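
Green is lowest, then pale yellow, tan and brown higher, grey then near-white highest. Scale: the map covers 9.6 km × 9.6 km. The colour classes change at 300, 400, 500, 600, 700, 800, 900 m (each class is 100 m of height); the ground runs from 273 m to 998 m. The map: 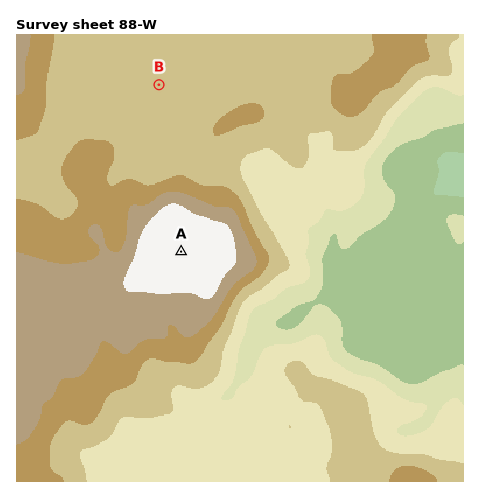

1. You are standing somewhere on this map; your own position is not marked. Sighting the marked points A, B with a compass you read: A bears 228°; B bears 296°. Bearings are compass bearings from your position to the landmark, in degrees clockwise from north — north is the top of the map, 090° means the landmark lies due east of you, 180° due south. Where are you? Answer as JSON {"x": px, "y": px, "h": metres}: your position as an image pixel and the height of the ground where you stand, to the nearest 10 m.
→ {"x": 293, "y": 150, "h": 650}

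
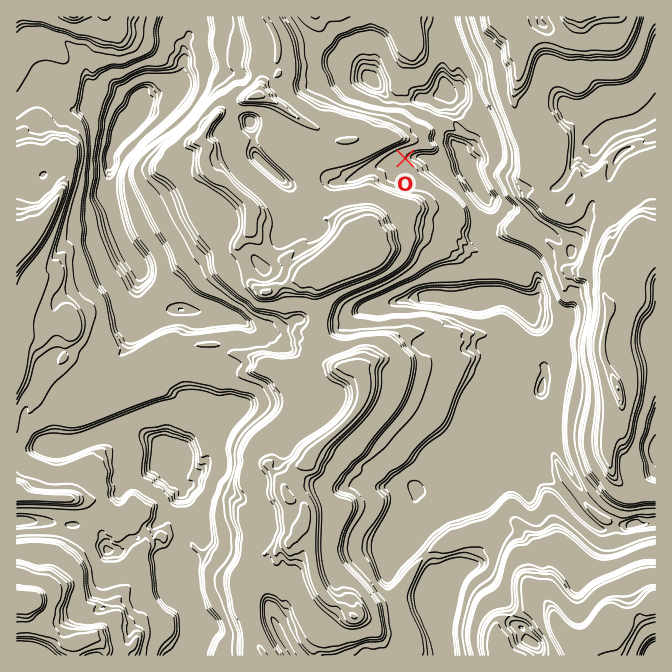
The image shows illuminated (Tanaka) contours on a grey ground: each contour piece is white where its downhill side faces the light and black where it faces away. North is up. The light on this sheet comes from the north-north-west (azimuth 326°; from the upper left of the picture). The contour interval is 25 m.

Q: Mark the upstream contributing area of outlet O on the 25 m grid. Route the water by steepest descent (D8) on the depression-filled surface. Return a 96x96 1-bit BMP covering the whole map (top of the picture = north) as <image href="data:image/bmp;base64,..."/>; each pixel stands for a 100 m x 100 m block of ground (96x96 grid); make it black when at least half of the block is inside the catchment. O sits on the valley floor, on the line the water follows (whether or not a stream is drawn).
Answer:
<image width="96" height="96" href="data:image/bmp;base64,Qk2+BAAAAAAAAD4AAAAoAAAAYAAAAGAAAAABAAEAAAAAAIAEAAATCwAAEwsAAAIAAAAAAAAA////AAAAAAAAAAAAAAAAAAAAAAAAAAAAAAAAAAAAAAAAAAAAAAAAAAAAAAAAAAAAAAAAAAAAAAAAAAAAAAAAAAAAAAAAAAAAAAAAAAAAAAAAAAAAAAAAAAAAAAAAAAAAAAAAAAAAAAAAAAAAAAAAAAAAAAAAAAAAAAAAAAAAAAAAAAAAAAAAAAAAAAAAAAAAAAAAAAAAAAAAAAAAAAAAAAAAAAAAAAAAAAAAAAAAAAAAAAAAAAAAAAAAAAAAAAAAAAAAAAAAAAAAAAAAAAAAAAAAAAAAAAAAAAAAAAAAAAAAAAAAAAAAAAAAAAAAAAAAAAAAAAAAAAAAAAAAAAAAAAAAAAAAAAAAAAAAAAAAAAAAAAAAAAAAAAAAAAAAAAAAAAAAAAAAAAAAAAAAAAAAAAAAAAAAAAAAAAAAAAAAAAAAAAAAAAAAAAAAAAAAAAAAAAAAAAAAAAAAAAAAAAAAAAAAAAAAAAAAAAAAAAAAAAAAAAAAAAAAAAAAAAAAAAAAAAAAAAAAAAAAAAAAAAAAAAAAAAAAAAAAAAAAAAAAAAAAAAAAAAAAAAAAAAAAAAAAAAAAAAAAAAAAAAAAAAAAAAAAAAAAAAAAAAAAAAAAAAAAAAAAAAAAAAAAAAAAAAAAAAAAAAAAAAAAAAAAAAAAAAAAAAAAAAAAAAAAAAAAAAAAAAAAAAAAAAAAAAAAAAAAAAAAAAAAAAAAAAAAAAAAAAAAAAAAAAAAAAAAAAAAAAAAAAAAAAAAAAAAAAAAAAAAAAAAAAAAAAAAAAAAAAAAAAAAAAAAAAAAAAAAAAAAAAAAAAAAAAAAAAAAAAAAAAAAAAAAAAAAAAAAAAAAAAAAAAAAAAAAAAAAAAAAAAAAAAAAAAAAAAAAAAAAAAAAAAAAAAAAAAAAAAAAAAAAAAAAAAAAAAAAAAAAADAAAAAAAAAAAAAAAHwAAAAAAAAAAAAAAP4AAAAAAAAAAAAAA/8AAAAAAAAAAAAAB//gAAAAAAAAAAAAD//wAAAAAAAAAAAAH//4AAAAAAAAAAAAH//4AAAAAAAAAAAAH//4AAAAAAAAAAAAH//4AAAAAAAAAAAAH//4AAAAAAAAAAAAH//4AAAAAAAAAAAAf//4AAAAAAAAAAAA///4AAAAAAAAAAAD///8AAAAAAAAAAAH///+AAAAAAAAAAAP////gAAAAAAAAAAP////wAAAAAAAAAAP////gAAAAAAAAAAH////AAAAAAAAAAAP//4eAAAAAAAAAAAP//wAAAAAAAAAAAAH//gAAAAAAAAAAAAD/+AAAAAAAAAAAAAB/4AAAAAAAAAAAAAA/wAAAAAAAAAAAAAAPAAAAAAAAAAAAAAAAAAAAAAAAAAAAAAAAAAAAAAAAAAAAAAAAAAAAAAAAAAAAAAAAAAAAAAAAAAAAAAAAAAAAAAAAAAAAAAAAAAAAAAAAAAAAAAAAAAAAAAAAAAAAAAAAAAAAAAAAAAAAAAAAAAAAAAAAAAAAAAAAAAAAAAAAAAAAAAAAAAAAAAAAAAAAAAAAAAAAAAAAAA="/>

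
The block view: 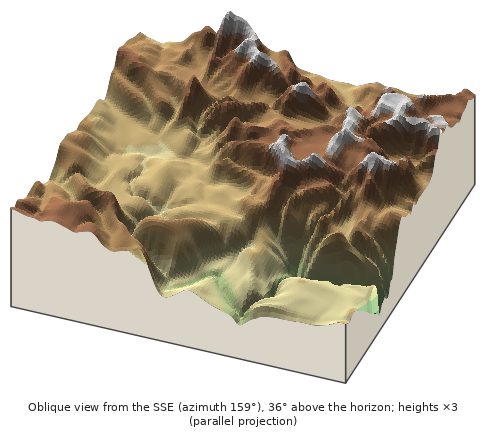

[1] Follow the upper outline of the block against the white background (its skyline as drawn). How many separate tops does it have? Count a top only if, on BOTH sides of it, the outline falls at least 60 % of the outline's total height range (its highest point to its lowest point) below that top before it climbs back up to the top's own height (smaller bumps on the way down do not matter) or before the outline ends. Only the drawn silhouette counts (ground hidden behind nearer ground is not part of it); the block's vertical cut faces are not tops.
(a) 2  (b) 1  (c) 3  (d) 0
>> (d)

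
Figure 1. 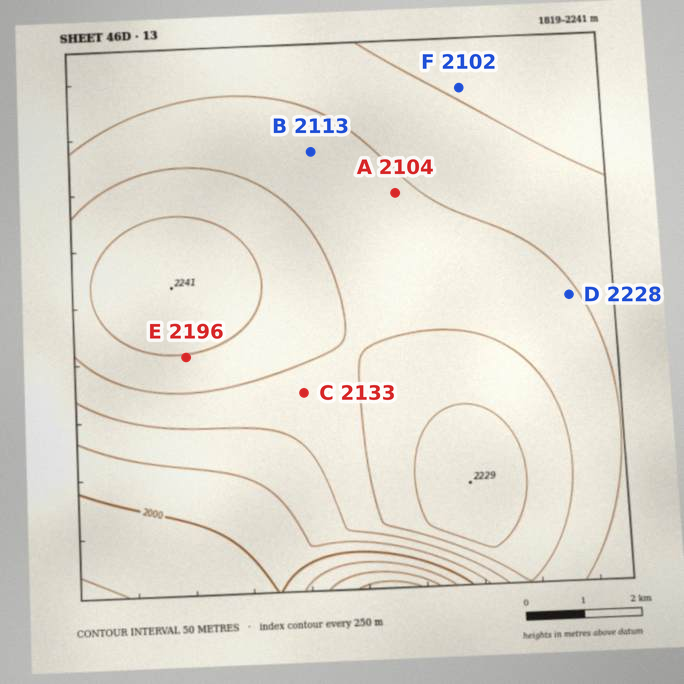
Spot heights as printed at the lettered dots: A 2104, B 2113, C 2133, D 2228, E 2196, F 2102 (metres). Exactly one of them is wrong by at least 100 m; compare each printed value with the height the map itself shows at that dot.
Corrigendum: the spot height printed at D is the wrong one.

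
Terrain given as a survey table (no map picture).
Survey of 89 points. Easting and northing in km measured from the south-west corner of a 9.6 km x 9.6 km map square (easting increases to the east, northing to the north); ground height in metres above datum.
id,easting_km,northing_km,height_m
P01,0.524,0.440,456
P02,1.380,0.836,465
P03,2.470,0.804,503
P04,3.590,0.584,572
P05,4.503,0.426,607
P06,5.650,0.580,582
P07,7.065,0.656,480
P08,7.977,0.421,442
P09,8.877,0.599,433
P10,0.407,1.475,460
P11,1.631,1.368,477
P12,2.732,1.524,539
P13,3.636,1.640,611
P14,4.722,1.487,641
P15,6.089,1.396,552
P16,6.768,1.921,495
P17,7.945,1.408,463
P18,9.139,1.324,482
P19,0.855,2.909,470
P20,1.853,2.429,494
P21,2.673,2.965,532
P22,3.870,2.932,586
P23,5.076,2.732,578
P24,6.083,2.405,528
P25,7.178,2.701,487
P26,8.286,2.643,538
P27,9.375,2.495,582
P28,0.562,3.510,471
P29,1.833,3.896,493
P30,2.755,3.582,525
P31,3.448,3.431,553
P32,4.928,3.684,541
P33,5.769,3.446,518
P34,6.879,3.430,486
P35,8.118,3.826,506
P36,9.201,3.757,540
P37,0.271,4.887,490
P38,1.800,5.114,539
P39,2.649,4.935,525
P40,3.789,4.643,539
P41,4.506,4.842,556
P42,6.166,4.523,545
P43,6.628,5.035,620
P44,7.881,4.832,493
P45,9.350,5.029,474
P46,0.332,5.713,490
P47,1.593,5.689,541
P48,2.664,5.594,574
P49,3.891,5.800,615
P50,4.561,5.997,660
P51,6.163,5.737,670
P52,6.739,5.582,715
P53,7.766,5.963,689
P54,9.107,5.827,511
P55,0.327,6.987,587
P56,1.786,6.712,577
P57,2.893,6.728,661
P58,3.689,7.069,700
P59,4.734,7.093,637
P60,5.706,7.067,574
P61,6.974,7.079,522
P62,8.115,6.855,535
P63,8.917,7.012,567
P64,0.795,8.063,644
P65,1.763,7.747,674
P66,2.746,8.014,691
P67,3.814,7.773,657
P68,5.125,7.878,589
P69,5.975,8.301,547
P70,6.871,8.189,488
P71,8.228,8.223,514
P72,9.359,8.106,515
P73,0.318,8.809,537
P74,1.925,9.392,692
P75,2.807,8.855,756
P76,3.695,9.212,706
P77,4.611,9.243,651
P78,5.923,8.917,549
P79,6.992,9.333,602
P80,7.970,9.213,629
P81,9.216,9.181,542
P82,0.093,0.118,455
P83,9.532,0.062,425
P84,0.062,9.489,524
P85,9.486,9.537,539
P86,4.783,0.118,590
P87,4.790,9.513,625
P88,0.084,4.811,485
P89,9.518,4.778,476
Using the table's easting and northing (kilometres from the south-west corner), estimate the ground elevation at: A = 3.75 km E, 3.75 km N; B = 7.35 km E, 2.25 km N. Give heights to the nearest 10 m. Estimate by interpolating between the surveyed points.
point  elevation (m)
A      550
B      480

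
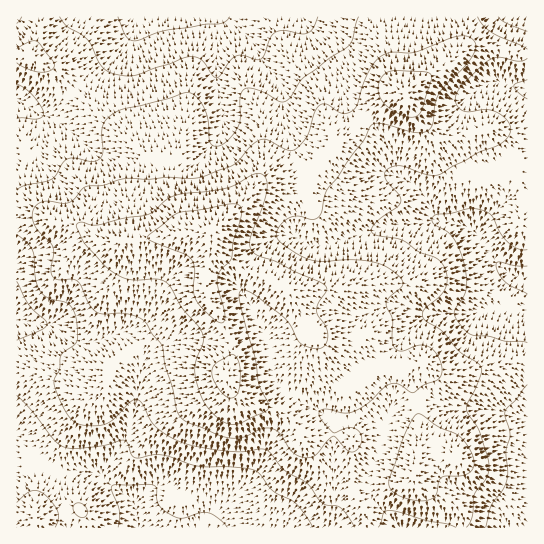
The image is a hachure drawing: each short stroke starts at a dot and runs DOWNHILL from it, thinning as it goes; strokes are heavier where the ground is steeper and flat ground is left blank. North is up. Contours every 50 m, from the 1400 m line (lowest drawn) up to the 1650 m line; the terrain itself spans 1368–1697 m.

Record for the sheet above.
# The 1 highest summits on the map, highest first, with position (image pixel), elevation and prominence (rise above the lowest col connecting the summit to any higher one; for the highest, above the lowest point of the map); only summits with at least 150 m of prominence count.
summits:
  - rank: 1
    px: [213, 231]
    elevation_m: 1697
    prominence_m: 329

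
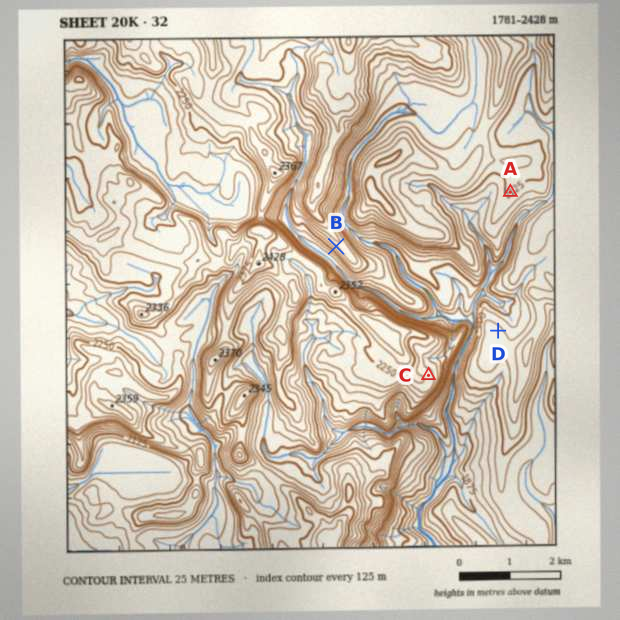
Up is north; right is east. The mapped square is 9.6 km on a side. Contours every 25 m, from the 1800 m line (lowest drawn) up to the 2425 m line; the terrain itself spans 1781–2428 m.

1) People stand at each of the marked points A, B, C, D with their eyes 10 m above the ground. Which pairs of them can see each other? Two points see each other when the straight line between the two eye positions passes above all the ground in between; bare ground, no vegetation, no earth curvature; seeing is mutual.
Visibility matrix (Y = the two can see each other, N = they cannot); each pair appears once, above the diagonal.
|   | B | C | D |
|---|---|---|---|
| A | N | Y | Y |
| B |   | N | N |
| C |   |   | Y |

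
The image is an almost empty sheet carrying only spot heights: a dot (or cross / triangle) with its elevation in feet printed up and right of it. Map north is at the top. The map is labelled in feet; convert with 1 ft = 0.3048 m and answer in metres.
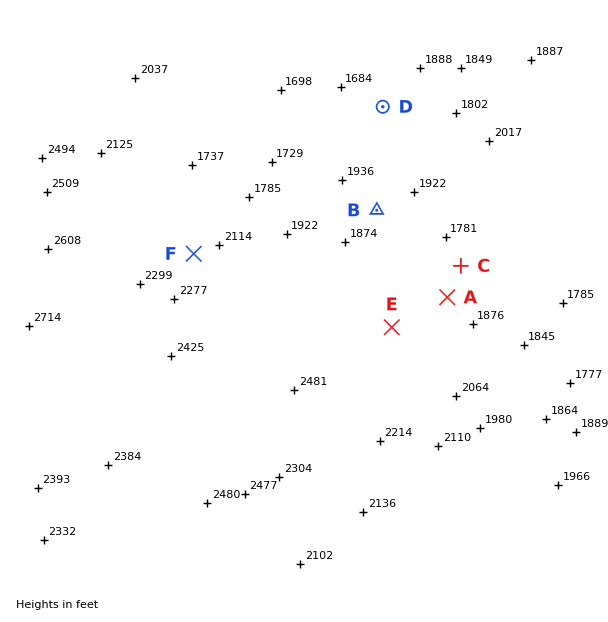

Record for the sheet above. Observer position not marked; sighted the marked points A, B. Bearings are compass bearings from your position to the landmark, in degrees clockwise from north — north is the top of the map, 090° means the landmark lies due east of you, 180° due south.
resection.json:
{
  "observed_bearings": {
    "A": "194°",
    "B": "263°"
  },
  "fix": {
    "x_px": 472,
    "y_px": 199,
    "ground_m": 550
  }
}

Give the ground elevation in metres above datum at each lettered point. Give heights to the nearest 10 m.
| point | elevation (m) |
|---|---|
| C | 560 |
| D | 550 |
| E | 640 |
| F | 680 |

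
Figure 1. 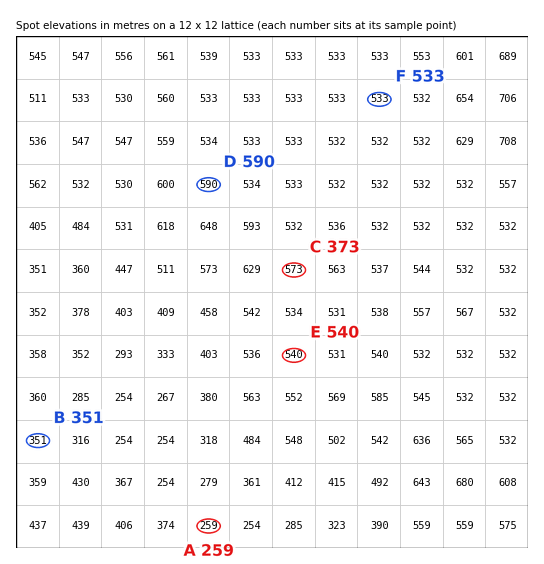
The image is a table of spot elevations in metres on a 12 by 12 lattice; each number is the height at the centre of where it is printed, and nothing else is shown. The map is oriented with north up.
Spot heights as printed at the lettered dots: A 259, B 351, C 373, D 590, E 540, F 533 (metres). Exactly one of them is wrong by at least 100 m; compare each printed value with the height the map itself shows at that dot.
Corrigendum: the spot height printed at C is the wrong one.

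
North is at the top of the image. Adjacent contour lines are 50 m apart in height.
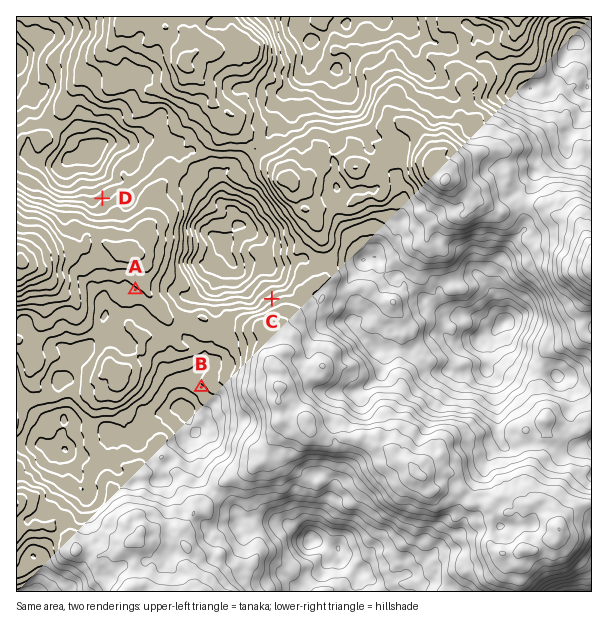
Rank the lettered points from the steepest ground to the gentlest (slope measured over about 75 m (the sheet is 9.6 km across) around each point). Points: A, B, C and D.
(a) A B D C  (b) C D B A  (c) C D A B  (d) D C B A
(b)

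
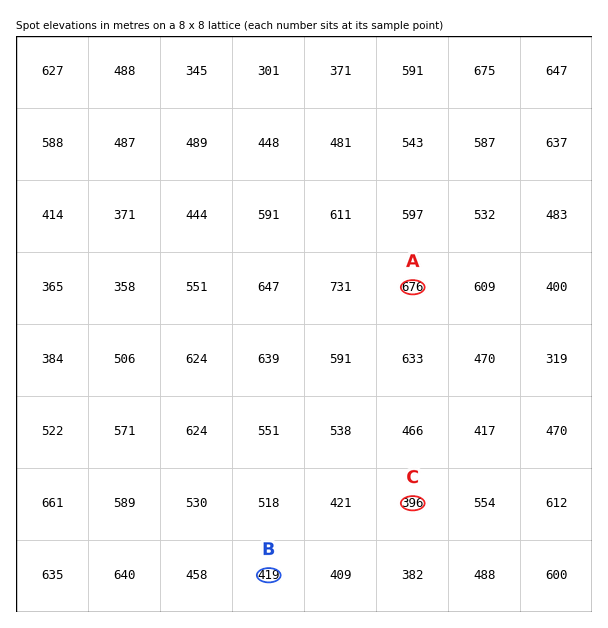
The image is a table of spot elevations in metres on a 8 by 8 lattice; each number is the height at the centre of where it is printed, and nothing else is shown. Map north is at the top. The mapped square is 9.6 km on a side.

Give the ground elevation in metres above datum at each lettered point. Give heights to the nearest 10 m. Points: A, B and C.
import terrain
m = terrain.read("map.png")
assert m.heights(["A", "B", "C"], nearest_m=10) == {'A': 680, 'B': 420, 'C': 400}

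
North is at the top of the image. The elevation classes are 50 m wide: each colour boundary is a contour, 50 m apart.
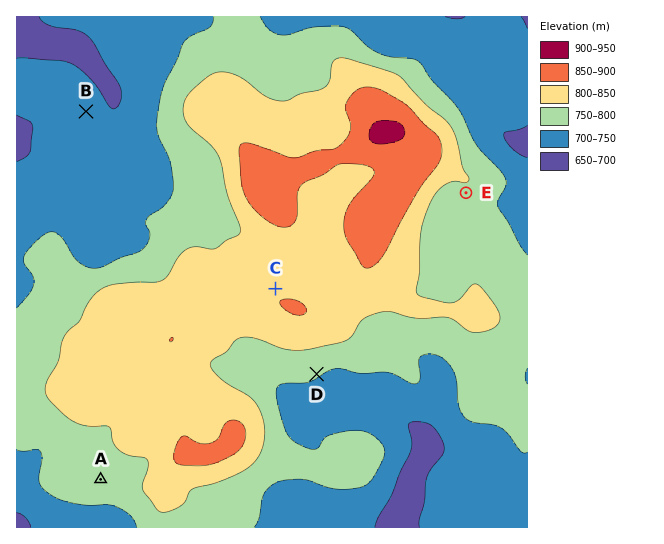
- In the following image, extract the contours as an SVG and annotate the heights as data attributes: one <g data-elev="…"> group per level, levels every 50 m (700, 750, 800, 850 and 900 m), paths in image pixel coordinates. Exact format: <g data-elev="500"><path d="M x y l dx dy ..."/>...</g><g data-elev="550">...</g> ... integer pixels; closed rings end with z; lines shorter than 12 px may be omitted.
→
<g data-elev="700"><path d="M375 527l4-10 13-23 9-23 10-20 1-9-4-17 3-3 6 0 10 1 7 4 8 12 2 10-2 6-11 14-4 9-3 24-5 19 0 6"/><path d="M17 513l9 5 5 9"/><path d="M527 158l-8-4-7-5-5-7-3-7 2-3 12-2 9-4"/><path d="M17 115l13 7 3 7-3 24-4 4-9 5"/><path d="M527 29l-6-12"/><path d="M39 17l3 4 6 4 30 6 12 7 30 48 2 9-3 9-4 4-5-1-18-26-11-11-10-6-12-3-42-3"/><path d="M465 17l-8 2-12-2"/></g><g data-elev="750"><path d="M254 527l5-9 5-24 5-6 6-5 11-3 16-1 32 10 23-1 8-2 5-4 11-18 4-10-2-8-7-8-10-6-15-2-21 5-5 3-7 10-4 1-7-1-12-6-8-9-10-32-1-10 2-5 7-3 24-1 24-13 8 0 20 4 28 0 21 10 5 1 3-1 2-4-1-17 1-5 9-3 9 2 9 6 7 11 3 9 1 23 6 12 9 5 20 3 8 3 8 7 12 16 4 2 2-1"/><path d="M17 450l6 1 14-2 3 2 2 7-3 17 0 7 4 7 8 6 11 5 16 4 12 1 17 0 8 1 15 9 7 12"/><path d="M527 384l-2-7 2-9"/><path d="M527 255l-8-11-10-21-11-17 0-7 8-14-1-8-27-30-20-38-26-28-13-19-6-3-23-2-12-4-11-7-16-15-6-4-10-1-20 1-26 8-8 0-7-2-5-4-9-12"/><path d="M214 17l-2 6-2 4-19 9-7 6-22 48-5 25 0 14 2 9 11 24 3 27-2 6-5 9-5 5-11 6-4 5 0 5 4 9-3 11-9 7-17 6-19 9-9 1-8-2-8-5-13-20-6-7-5-2-6 1-13 10-10 14 0 6 9 12 1 8-4 10-13 15"/></g><g data-elev="800"><path d="M159 511l8 1 13-6 5-4 4-9 4-4 24-6 26-12 11-9 7-9 3-11 1-12-2-12-5-11-9-11-28-17-7-8-4-5 2-5 14-9 12-13 7-2 9 1 35 12 20-1 37-9 6-5 11-16 11-5 12-3 29 7 34 0 6 3 12 9 7 3 16-3 8-7 2-6-3-8-14-19-6-6-6 2-12 13-8 4-29-6-5-4 2-22 2-40 9-28 7-11 8-7 9-4 12 2 3-2 0-3-6-11-6-28-7-14-7-7-17-13-23-26-6-5-48-15-10-1-6 4-3 19-5 6-7 3-18 4-13 6-9 1-9-3-28-21-10-4-9-1-8 1-7 4-15 13-6 8-3 11 2 10 5 8 20 17 8 11 4 11 5 27 12 32 1 8-2 2-12 6-11 8-20-2-9 3-8 8-11 18-6 5-46 3-9 3-8 4-10 12-9 18-10 9-5 7-6 24-10 18-3 10 1 5 3 5 21 20 15 7 24 1 2 3 2 12 6 8 8 5 16 2 4 2 1 7-5 17-1 6z"/></g><g data-elev="850"><path d="M180 465l17 1 12-1 9-3 16-8 7-6 4-7 1-8-2-7-7-5-8 0-5 4-7 14-8 4-10 0-13-7-4 1-5 7-3 11 1 7z"/><path d="M299 315l6-1 2-3-1-4-4-4-11-4-11 2 0 4 6 5 7 4z"/><path d="M364 267l3 1 6-2 10-11 34-62 22-30 3-12-1-8-3-6-15-14-14-16-26-16-14-4-11 2-11 12-2 8 5 14 0 8-5 10-10 7-20 3-21 7-45-15-7 1-3 6 2 33 6 16 7 10 9 9 10 6 9 3 8-1 5-5 3-8 0-22 3-5 4-4 17-7 19-11 21 1 11 4 1 4-1 4-23 26-4 10-2 9 0 9 3 8z"/></g><g data-elev="900"><path d="M375 143l11 1 15-4 4-6-1-7-4-4-6-2-12 0-7 1-4 5-2 8 2 6z"/></g>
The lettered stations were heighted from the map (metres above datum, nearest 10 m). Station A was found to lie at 760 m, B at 720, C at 850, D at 750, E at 790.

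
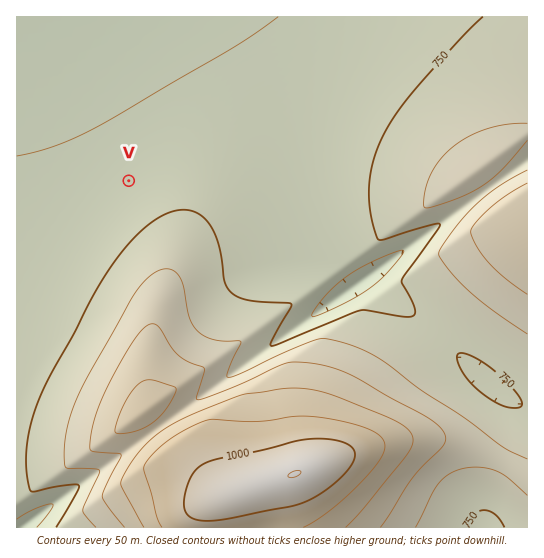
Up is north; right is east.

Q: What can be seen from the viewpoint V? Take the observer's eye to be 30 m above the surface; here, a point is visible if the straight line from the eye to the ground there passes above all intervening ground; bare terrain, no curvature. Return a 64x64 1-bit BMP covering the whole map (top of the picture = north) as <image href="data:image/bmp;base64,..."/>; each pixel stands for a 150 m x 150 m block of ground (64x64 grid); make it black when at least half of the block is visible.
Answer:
<image width="64" height="64" href="data:image/bmp;base64,Qk0+AgAAAAAAAD4AAAAoAAAAQAAAAEAAAAABAAEAAAAAAAACAAATCwAAEwsAAAIAAAAAAAAA////AAAAAAAAAAAAAAAAAAAAAAAAAAAAAAAAAAAAAAAAAAAAAAAAAAAAAAAAAAAAAAAA8AAAAAAAAAD+AAAAAAAAAP/gAAAAAAAA//gAAAAAACH//gAAAAAAH///wAAAAAAP///wAAAAAAf///4AAAAAA////+AAgH4B////4ACD/4B///+AAP//4D///AAA///wD//4AAD///gH//AAAf//4AH/8AAD///AAP/wAA///8AAf/gAH///gAAf/AB///+AAAf8Af///8AAAfAH////wAAAAA/////AAAAAP////8AAAAB/////wAAAAP/////gAAAB/////+AAAAH/////8AAAAP/////wAAAA//////AAAAA/////+AAAIB/////4AAB4D/////gAAPwH/////AAB/wP////8AAP/gf7///4AB//gfv///gAf//A+////AD//+A7///+A///+A////8f///8A/////////4D/////////wP/////////w//////////D/////////4P/////////g/////////+D/////////4P/////////g/////////+D/////////8P/////////w//////////j//////////P/////////+/////////////////////////////////////////////////////w=="/>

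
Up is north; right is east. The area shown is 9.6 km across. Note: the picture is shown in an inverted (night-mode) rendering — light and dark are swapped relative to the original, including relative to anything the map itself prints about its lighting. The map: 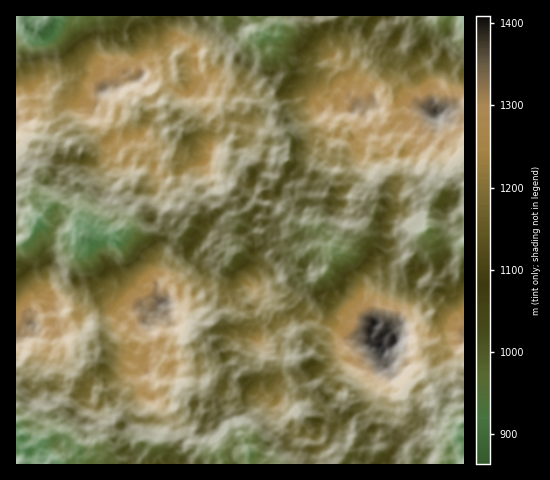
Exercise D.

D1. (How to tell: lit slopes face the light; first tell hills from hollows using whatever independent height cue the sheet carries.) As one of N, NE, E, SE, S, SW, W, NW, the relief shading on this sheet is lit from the NW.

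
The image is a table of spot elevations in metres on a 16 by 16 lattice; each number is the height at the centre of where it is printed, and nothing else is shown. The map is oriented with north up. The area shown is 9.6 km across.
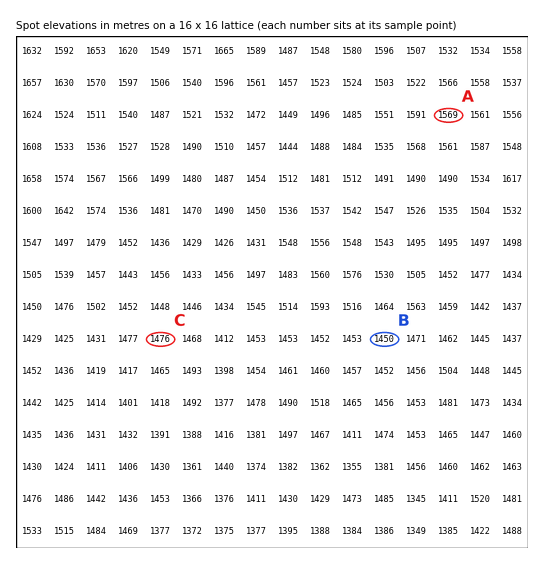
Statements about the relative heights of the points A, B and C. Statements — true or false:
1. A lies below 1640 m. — true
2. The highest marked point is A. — true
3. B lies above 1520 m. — false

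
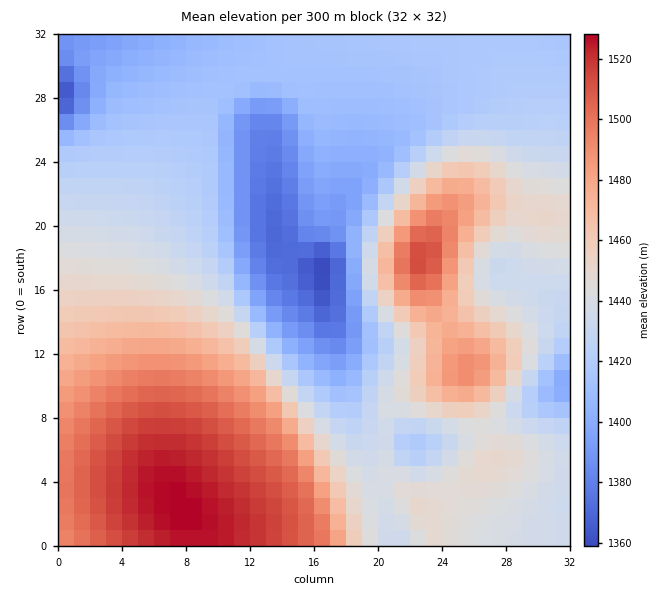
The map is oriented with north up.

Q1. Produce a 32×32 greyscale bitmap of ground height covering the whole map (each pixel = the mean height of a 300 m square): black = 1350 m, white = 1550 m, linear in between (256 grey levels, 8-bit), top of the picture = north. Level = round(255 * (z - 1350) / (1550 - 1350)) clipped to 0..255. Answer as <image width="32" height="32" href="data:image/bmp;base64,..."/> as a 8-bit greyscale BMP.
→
<image width="32" height="32" href="data:image/bmp;base64,Qk02CAAAAAAAADYEAAAoAAAAIAAAACAAAAABAAgAAAAAAAAEAAATCwAAEwsAAAABAAAAAAAAAAAAAAEBAQACAgIAAwMDAAQEBAAFBQUABgYGAAcHBwAICAgACQkJAAoKCgALCwsADAwMAA0NDQAODg4ADw8PABAQEAAREREAEhISABMTEwAUFBQAFRUVABYWFgAXFxcAGBgYABkZGQAaGhoAGxsbABwcHAAdHR0AHh4eAB8fHwAgICAAISEhACIiIgAjIyMAJCQkACUlJQAmJiYAJycnACgoKAApKSkAKioqACsrKwAsLCwALS0tAC4uLgAvLy8AMDAwADExMQAyMjIAMzMzADQ0NAA1NTUANjY2ADc3NwA4ODgAOTk5ADo6OgA7OzsAPDw8AD09PQA+Pj4APz8/AEBAQABBQUEAQkJCAENDQwBEREQARUVFAEZGRgBHR0cASEhIAElJSQBKSkoAS0tLAExMTABNTU0ATk5OAE9PTwBQUFAAUVFRAFJSUgBTU1MAVFRUAFVVVQBWVlYAV1dXAFhYWABZWVkAWlpaAFtbWwBcXFwAXV1dAF5eXgBfX18AYGBgAGFhYQBiYmIAY2NjAGRkZABlZWUAZmZmAGdnZwBoaGgAaWlpAGpqagBra2sAbGxsAG1tbQBubm4Ab29vAHBwcABxcXEAcnJyAHNzcwB0dHQAdXV1AHZ2dgB3d3cAeHh4AHl5eQB6enoAe3t7AHx8fAB9fX0Afn5+AH9/fwCAgIAAgYGBAIKCggCDg4MAhISEAIWFhQCGhoYAh4eHAIiIiACJiYkAioqKAIuLiwCMjIwAjY2NAI6OjgCPj48AkJCQAJGRkQCSkpIAk5OTAJSUlACVlZUAlpaWAJeXlwCYmJgAmZmZAJqamgCbm5sAnJycAJ2dnQCenp4An5+fAKCgoAChoaEAoqKiAKOjowCkpKQApaWlAKampgCnp6cAqKioAKmpqQCqqqoAq6urAKysrACtra0Arq6uAK+vrwCwsLAAsbGxALKysgCzs7MAtLS0ALW1tQC2trYAt7e3ALi4uAC5ubkAurq6ALu7uwC8vLwAvb29AL6+vgC/v78AwMDAAMHBwQDCwsIAw8PDAMTExADFxcUAxsbGAMfHxwDIyMgAycnJAMrKygDLy8sAzMzMAM3NzQDOzs4Az8/PANDQ0ADR0dEA0tLSANPT0wDU1NQA1dXVANbW1gDX19cA2NjYANnZ2QDa2toA29vbANzc3ADd3d0A3t7eAN/f3wDg4OAA4eHhAOLi4gDj4+MA5OTkAOXl5QDm5uYA5+fnAOjo6ADp6ekA6urqAOvr6wDs7OwA7e3tAO7u7gDv7+8A8PDwAPHx8QDy8vIA8/PzAPT09AD19fUA9vb2APf39wD4+PgA+fn5APr6+gD7+/sA/Pz8AP39/QD+/v4A////ALnAyM/V2t7g4eDe3NjTzca9p4t3bWx2fnp3dHNxb25su8PL0tne4eLj4d/c2NPOxrufhnZvcX1/e3h1c3Jwbmy9xc7V2+Di4+Ph3trW0szFtJeBdHB3gX57eXh2dHFua77Hz9bc4OLj4d/b2NPOycCojnxycnt8e3t8fHp3c3BsvsbO1tvf4eHf3NjUz8rEt5uEdnB0dG5yeH1/f3t3cm29xc3U2d3e3tzY1M/KxL2pjnpvbXFjXGRveX+BfnlzbrrCytHW2dva2NTQysS+s5mAcGhqbVtWXmhzenx6dXBrtr7FzNHU1dXSz8rEvbWjh3JmYWhuZGRpcHZ4dXBqZWKyuL/Fys3PzszIwry0qY91ZFpZZXJzeYGIiYR4al1UUayyuL7CxcbGw7+5sqmXemRXT1FhcXqHlqGjmohxW0tBpquwtbm8vby5tK6mm4BmVElDSFxseYufrbOsmoFnUECfo6isr7GxsK2ooZmIalRGPDY/VWNziJ2ts66gi3RfTJibn6KkpqakoJuUi3FWQzkuKzdOXXCHnKiqpZqKeWlakZSWmJqamZeTjod5XEQ1LSIiM09ieY6do5+WjYF1a2OLjI6PkI+Oi4eBemZJNSokGR41V3KMnqSflId/d3BqZoWGhoeGhYOAfHZuVTsqIhsSGzlkhqOzsqGLenNvbGlogICAf359endybGNHLyIeFQwaPG2VtsbAqIlya2tra2t7enp5eHZzb2tlWT0oHRsTCxo/cZu/0MmwjnNpa25vcHZ1dXRycG1qZWBSNyMaGxwVIUVslrvPzLWWfHBwdHZ3cXFwb25saWVhXE4zIRodKSowRGKIrcPGuKCLfXh8fn1sbGtraWhlYl5aSzEhGh8uNDM+VXaYsbu2qZiJgIGCgGdnZ2ZmZGJgXFhKMSEcIjI4NTlKZIKcrLGrnY+EgIB9YmJiYmJhX11bV0kxIh4lNjw6OUFUboeZo6KZjIB6eXddXV5eXl1dW1lXSDEkISg6QD49P0lbcIKNkIuBd3Jxb1dYWVpaWlpZWFZHMSUjLD5DQkFCRU5ca3Z7eXNtaWloSE9UVVZWV1ZWVUYxJiUvQkdGRUZHSlBZYmdoZmNiY2IuPUtQUlNTVFRTRzMpKTRGSklJSUpMTlFWWlxdXV5eXhguQ0tNT1BRUlJOPjU2QU1MTExMTU5PUVNWV1laW1tbEyo+R0lLTU5PUFBOSkpPT09OTk5PUFFSVFVWWFhZWVgeMD5CRUdJS01OT1BQUFBQUFBQUFFRUlNUVVZXV1dXVy02Oz5BQ0ZISkxNT1BQUVFRUVFSUlNTVFRVVlZWVlZVMTQ3Oj1AQkVHSkxNT1BRUVJSUlNTVFRUVVVVVVVVVFQ="/>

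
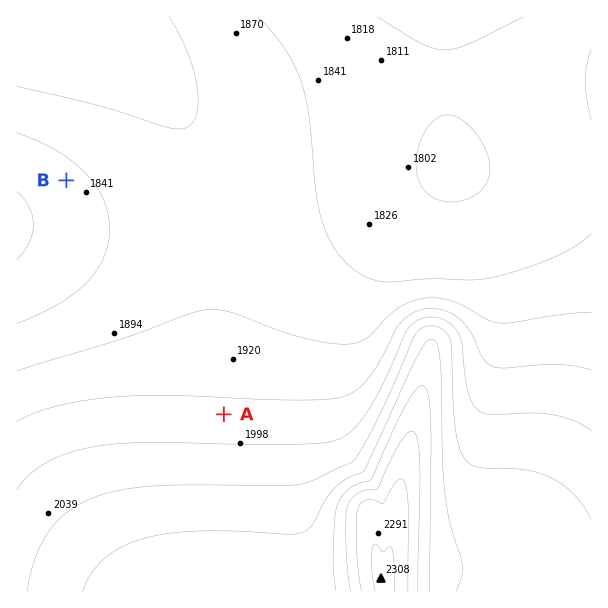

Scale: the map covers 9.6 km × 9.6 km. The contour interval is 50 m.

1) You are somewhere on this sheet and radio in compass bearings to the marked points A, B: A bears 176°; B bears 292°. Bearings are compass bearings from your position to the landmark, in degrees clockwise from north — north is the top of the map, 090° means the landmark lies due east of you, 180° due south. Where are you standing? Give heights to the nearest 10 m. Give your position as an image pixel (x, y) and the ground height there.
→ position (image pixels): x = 211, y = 239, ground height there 1890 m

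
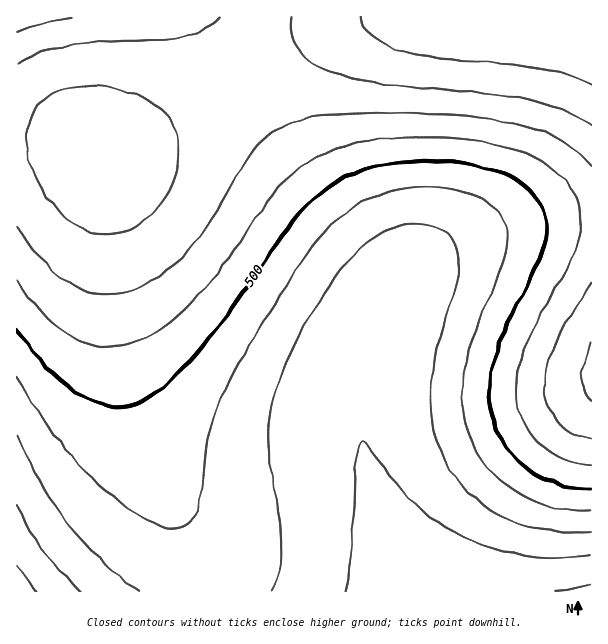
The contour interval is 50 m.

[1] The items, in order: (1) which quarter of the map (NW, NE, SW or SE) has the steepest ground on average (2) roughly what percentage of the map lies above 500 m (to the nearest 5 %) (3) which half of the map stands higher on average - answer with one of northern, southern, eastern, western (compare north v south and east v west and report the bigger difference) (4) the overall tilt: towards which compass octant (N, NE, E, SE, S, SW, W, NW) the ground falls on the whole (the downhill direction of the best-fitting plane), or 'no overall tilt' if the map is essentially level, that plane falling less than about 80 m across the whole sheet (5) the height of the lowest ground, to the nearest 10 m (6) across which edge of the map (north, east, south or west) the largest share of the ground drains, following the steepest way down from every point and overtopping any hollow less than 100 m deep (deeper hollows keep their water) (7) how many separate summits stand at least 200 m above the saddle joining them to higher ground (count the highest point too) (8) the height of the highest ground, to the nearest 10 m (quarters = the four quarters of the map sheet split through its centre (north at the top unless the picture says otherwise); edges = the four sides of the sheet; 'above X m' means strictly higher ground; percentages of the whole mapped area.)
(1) Slopes are steepest in the north-east quarter.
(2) Roughly 50 % of the ground is higher than 500 m.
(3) Taken as a whole, the northern half is higher than the southern.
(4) Overall the map slopes down towards the south.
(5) About 270 m is the lowest elevation on the sheet.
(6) The largest share of the runoff leaves by the southern edge.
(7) Counting only tops that stand 200 m proud, the map has 1 summit.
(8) The highest ground is at about 730 m.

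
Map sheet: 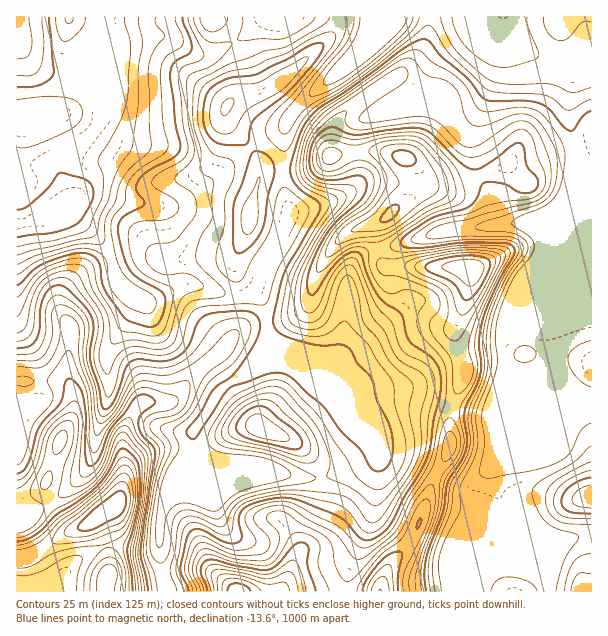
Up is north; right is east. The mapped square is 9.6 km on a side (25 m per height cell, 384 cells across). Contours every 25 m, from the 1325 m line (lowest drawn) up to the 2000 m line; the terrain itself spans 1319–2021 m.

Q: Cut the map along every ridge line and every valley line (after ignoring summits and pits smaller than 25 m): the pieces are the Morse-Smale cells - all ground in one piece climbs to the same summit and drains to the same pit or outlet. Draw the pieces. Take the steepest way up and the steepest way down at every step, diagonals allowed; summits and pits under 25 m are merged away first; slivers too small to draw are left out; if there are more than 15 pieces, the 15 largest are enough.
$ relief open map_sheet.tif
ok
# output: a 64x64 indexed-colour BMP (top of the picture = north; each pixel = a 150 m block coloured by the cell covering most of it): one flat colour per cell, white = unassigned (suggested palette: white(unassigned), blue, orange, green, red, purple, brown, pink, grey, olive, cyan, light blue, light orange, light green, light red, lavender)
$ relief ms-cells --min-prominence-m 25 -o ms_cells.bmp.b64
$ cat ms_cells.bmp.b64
<image width="64" height="64" href="data:image/bmp;base64,Qk12CAAAAAAAAHYAAAAoAAAAQAAAAEAAAAABAAQAAAAAAAAIAAATCwAAEwsAABAAAAAAAAAA////ALR3HwAOf/8ALKAsACgn1gC9Z5QAS1aMAMJ34wB/f38AIr28AM++FwDox64AeLv/AIrfmACWmP8A1bDFAAAAAAAAAAAABVVVVVVVVVVVVVqqqqqqqqqIiIiIgAAAAAAAAAAAAABVVVVVVVVVVVVVWqqqqqqqqoiIiIiAAAAAAAAAAAAAAFVVVVVVVVVVVVVaqqqqqqqqqIiIiIAAAAAAAAAAAAAAVVVVVVVVVVVVVVWqqqqqqqqoiIiIAAAAEQAAAAAAAABVVVVVVVVVVVVVVaqqqqqqqqiIiIgAAAAREQAAABEREVVVVVVVVVVVVVVVqqqqqqqqqoiIgAAAABEREQABERERVVVVVVVVVVVVVVVaqqqqqqqqiIiAiIiIEREREQERERFVVVVVVVVVVVVVVVqqqqqqqqqoiIiIiIgREREREREREVVVVVVVVVVVVVVVVaqqqqqqqqqIiIiIiGZhERERERERVVVVVVVVVVVVVVVVqqqqqqqqqoiIiIiIZmZhEREREREVVVVVVVVVVVVVVVWqqqqqqqqqiIiIiIhmZmYRERERERVVVVVVVVVVVVVVVaqqqqqqqqiIiIiIiGZmZmEREREREVVVVVVVVVVVVVVVqqqqqt3aqIiIiIiIZmZmZhERERERVVVVVVmZmZmZVVWqqqrd3d2oiIiIiIhmZmZmEREREREVWZmZmZmZmZmZVaqq3d3d3diIiIiIiGZmZmZhERERERGZmZmZmZmZmZmZrd3d3d3d3YiIiIiIZmZmZmEREREREZmZmZmZmZmZmZnd3d3d3d3diIiIiIhmZmZmYRERERERmZmZmZmZmZmZmd3d3d3d3d2IiIiIiGZmZmZhERERERGZmZmZmZmZmZmd3d3d3d3d3YiIiIiIZmZmZmYRERERERmZmZmZmZmZmd3d3d3d3d3diIiIiIhmZmZmZhEREREREZmZmZmZmZmd3d3d3d3TMz2IiIiIiABmZmZmERERERERmZmZmZmZmd3d3d3dMzMzPYiIiIi7AAZmZmYREREREREZmZmZmZmd0zMzMzMzMzMziIiIu7sABmZmZhERERERERGZmZmZmTMzMzMzMzMzMzOIi7u7uwAGZmZmERERERERERGZmZmTMzMzMzMzMzMzM4u7u7u7AGZmZmYREREREREREZmZmTMzMzMzMzMzMzMzu7u7u7sAZmZmZhERERERERERGZmTMiIzMzMzMzMzMzO7u7u7uwBmZmZmYRERERERERERmSIiIjMzMzMzMzMzM7u7u7u7BmZmZmZhEREREREREREiIiIiMzMzMzMzMzMzO7u7u7tmZmZmZmYRERERERERESIiIiIjMzMzMzMzMzM7u7u7u2ZmZmZmZmERERERERERIiIiIiMzMzMzMzMzMzu7u7u7ZmZmZmZmYREREREREREiIiIiIzMzMzMzMzMzM7u7u7tmZmZmZmZhcREREREREiIiIiIjMzMzMzMzMzMzu7u7u2ZmZmZmZmd3cRERd3cSIiIiIiMzMzMzMzMzMzM7u7u7ZmZmZmZnd3d3d3d3d3IiIiIiIzMzMzMzMzMzMzu7u7tmZmZmZmd3d3d3d3d3ciIiIiIjMzMzMzMzMzMzO7u7u2ZmZmZmZ3d3d3d3d3d3IiIiIiMzMzMzMzMzMzMzu7u7ZmZmZmZ3d3d3d3d3d3ciIiIiIiMzMzMzMzMzMzM7u7tmZmZmZnd3d3d3d3d3d3IiIiIiIiIzMzMzMzMzMzu7u2ZmZmZnd3d3d3d3d3d3ciIiIiIiIiIiMzMzMzMzM7u7ZmZmZnd3d3d3d3d3d3d3IiIiIiIiIiIiIiMzMzMzu7vuZmZnd3d3d3d3d3d3d3ciIiIiIiIiIiIiIiAAAAM7u+7ud3d3d3d3d3d3d3d3dyIiIiIiIiIiIiIiIAAAADu77u7kd3d3RERER3d3d3d3IiIiIiIiIiIiIiIgAAAAC7vu7u5EREREREREd3d3d3ciIiIiIiIiIiIiIiAAAAAAu+7u5ERERERERERHd3d3dyIiIiIiIiIiAAIiAAAAAAC77u7kRERERERERERHd3d3IiIiIiIiIiAAAAAAAAAAALvu7uRERERERERERER3cAD//yIiIiIiAAAADMzAAAAAAO7u7kREREREREREREdwAP//8iIiIiIAAAAMzMzMwAAA7u7u5ERERERERERERAAA///yIiIiIiAAAAzMzMzMzADu7u7uRERERERERERAAAD///IiIiIiIgAADMzMzMzMAO7u7u7kRERERERERAAAAP//8iIiIiIiIAAMzMzMzMwA7u7u7uRERERERERAAAAA////IiIiIiIgAAzMzMzMwADu7u7u7kREREREREAAAAAP///yIiIiIiIAAMzMzMzAAO7u7u7uRERERERERAAAAAD///8iIiIiIAAAzMzMzMAA7u7u7uREREREREREREAAAA////8iIiIAAAAMzMzMzADu7u7uREREREREREREREAAAP////IiIAAAAAzMzMzMAO7u7kRERERERERERERERAAAD/////AAAAAADMzMzMwA7gAABEREREREREREREREQAAAD////wAAAAAAzMzMzADgAAAEREREREREREREREREAAAA////8AAAAAzMzAAAAAAAAAAAREREREAABEREREREAAAP///wAAAADMzAAAAAAAAAAAAAAERAAAAABERERERAAA////8AAAzMzAAAAAAAAAAAAAAAAAAAAAAAREREREAAD////wAADMzAAAAAAAAAAAAAAAAAAAAAAAAERERERAAA////AADMzAAAAAAA"/>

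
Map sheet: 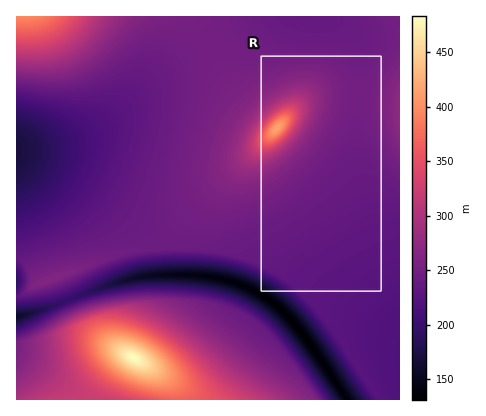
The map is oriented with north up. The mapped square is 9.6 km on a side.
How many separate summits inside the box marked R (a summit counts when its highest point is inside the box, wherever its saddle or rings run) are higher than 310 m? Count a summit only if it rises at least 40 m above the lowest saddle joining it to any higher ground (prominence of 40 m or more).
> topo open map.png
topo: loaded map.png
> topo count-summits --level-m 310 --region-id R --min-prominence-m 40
1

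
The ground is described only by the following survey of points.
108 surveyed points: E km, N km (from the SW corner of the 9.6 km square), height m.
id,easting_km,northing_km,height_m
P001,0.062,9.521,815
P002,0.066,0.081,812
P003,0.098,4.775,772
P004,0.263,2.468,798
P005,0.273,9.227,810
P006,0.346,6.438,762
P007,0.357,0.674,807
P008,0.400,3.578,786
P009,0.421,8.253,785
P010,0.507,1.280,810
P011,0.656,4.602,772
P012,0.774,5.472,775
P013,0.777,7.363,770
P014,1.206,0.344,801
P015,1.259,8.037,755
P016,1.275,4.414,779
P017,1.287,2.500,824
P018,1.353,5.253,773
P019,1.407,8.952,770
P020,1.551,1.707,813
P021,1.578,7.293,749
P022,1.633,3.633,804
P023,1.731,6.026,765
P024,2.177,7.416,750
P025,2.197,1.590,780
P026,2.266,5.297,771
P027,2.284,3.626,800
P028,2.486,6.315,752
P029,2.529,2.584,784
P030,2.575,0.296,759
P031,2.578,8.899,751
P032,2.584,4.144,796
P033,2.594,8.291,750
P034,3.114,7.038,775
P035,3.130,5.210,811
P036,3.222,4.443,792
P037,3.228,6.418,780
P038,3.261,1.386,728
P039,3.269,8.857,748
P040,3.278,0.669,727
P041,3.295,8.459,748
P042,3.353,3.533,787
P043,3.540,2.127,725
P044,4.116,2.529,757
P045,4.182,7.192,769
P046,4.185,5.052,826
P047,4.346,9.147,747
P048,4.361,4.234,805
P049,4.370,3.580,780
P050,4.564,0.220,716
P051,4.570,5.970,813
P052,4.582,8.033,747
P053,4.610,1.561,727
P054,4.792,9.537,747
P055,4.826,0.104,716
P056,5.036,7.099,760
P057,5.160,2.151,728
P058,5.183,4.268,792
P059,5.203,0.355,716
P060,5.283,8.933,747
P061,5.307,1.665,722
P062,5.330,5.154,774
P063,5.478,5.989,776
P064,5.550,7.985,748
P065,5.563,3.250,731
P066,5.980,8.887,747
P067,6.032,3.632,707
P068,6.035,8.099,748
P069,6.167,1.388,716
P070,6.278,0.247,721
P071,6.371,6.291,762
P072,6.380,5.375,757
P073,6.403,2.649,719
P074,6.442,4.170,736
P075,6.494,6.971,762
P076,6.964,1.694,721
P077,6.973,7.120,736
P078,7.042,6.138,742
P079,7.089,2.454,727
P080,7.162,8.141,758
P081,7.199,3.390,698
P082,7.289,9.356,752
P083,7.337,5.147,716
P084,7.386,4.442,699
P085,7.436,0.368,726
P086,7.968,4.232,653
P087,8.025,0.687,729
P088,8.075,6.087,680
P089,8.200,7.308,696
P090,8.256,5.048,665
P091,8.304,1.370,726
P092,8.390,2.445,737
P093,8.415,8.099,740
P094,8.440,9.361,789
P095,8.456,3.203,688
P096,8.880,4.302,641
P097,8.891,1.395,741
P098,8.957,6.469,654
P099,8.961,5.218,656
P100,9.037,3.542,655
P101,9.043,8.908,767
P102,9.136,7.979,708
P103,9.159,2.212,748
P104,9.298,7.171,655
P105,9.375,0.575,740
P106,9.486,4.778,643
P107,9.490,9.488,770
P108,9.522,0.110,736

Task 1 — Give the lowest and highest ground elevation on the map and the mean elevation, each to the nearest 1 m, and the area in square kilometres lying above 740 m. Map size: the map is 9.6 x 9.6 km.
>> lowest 641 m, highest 828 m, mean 750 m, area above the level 61.4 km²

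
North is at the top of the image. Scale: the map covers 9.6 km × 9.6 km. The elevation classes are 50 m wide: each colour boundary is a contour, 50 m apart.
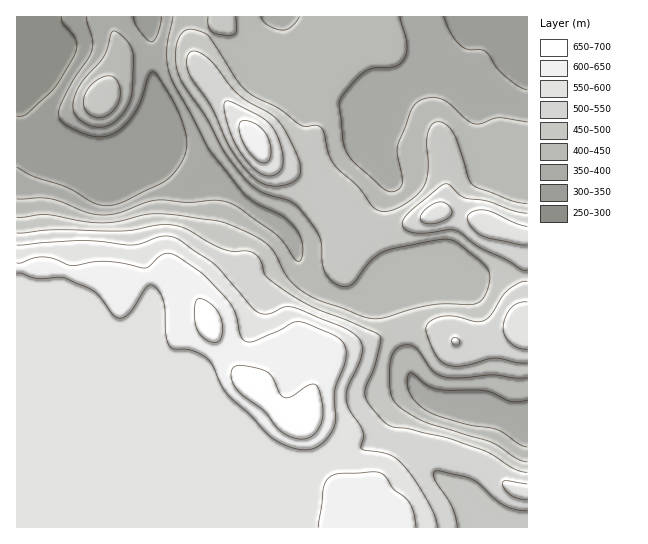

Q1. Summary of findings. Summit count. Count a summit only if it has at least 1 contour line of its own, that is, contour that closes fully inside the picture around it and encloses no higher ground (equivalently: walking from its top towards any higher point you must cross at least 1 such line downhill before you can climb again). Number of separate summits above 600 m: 3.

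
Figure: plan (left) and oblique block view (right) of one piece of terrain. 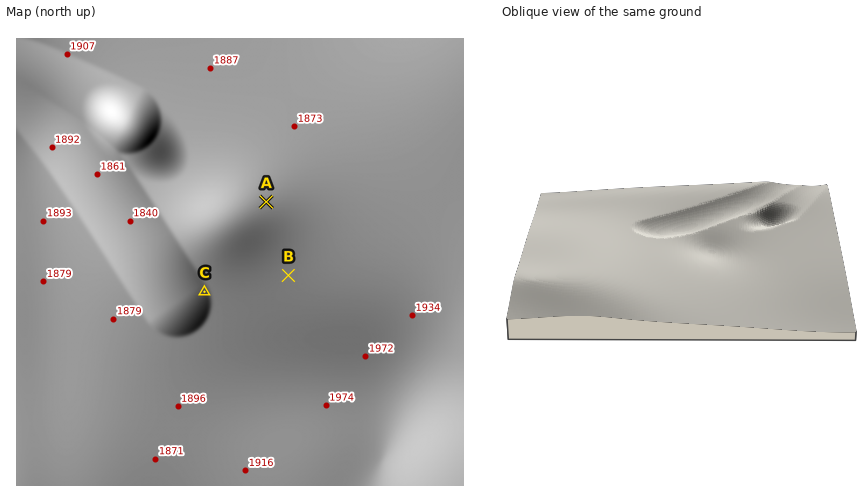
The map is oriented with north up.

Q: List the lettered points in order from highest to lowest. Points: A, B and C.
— B C A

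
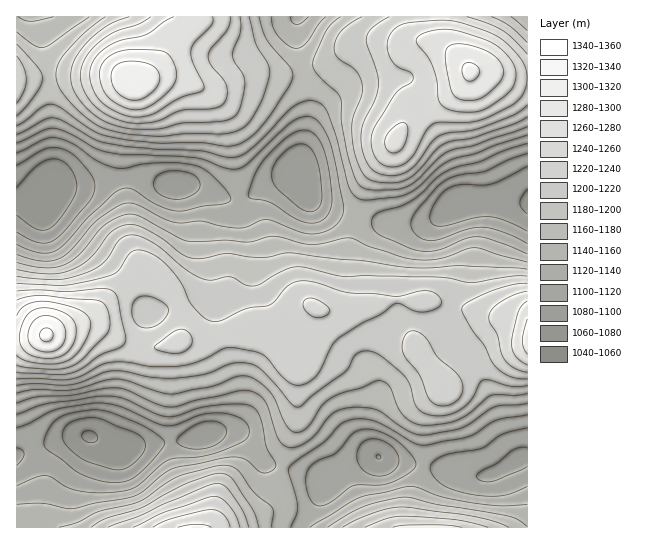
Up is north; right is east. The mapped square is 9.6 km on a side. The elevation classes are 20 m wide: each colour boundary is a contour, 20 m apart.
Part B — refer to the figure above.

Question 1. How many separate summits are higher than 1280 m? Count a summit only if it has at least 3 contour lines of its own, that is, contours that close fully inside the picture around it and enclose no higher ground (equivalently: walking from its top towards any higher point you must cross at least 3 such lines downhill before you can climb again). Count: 2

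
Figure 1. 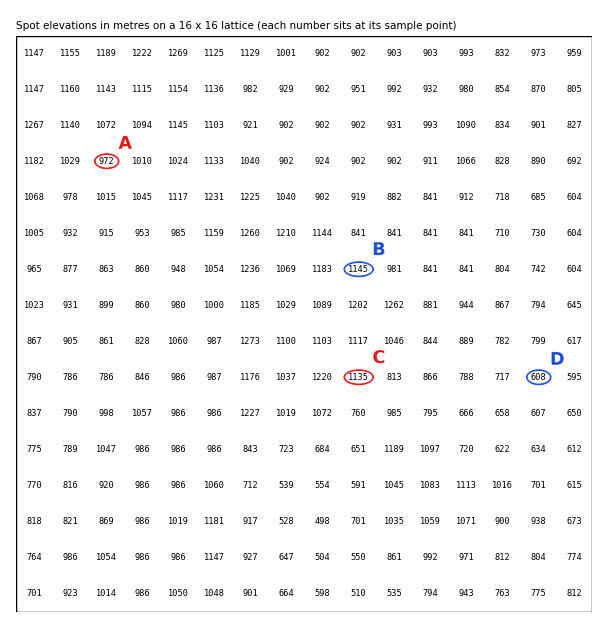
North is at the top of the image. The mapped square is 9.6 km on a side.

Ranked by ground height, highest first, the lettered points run B C A D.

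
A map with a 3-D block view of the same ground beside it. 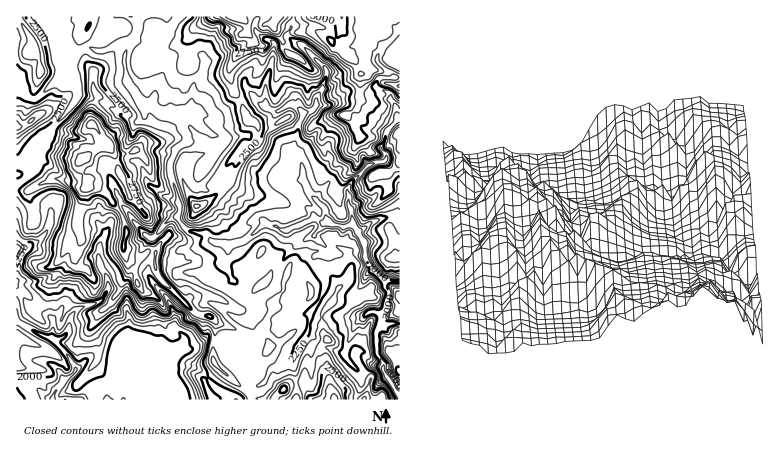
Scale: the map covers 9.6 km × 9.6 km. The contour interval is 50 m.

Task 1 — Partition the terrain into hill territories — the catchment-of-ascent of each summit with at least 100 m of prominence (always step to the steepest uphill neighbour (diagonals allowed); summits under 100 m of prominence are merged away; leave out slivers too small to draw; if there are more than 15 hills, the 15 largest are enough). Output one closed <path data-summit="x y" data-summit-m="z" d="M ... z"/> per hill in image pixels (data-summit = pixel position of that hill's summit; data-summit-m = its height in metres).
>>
<path data-summit="342 16" data-summit-m="3052" d="M400 16l-106 0-6 22 9 4-19 6-5 4 0 6-7 24 0 25-6-3-8-8-4 0-30 19-10 1-12-4-4 4 12 14 17 8-3 12-19 26 0 6 7 8 8-2 12-10 14 5 18 0 14-4 18 3 12-2 9 16 14 14 2 12-3 1-10-5-26 12-6 0-16-7-22 18-16 5-3 20 17 32 14 8-5 14 4 20-5 6-2 0-14-7-6 0-4 5 0 6 2 4 13 10 9 16 8 6 9-4 7-14 4 0 18-12 3-10 10-12 3-18 22 1 12-2 6 3 12-1-10 15-7 24 11 12 8-5 19 5 0-6-6-8-1-22 6-8-2-10 6-6 2-16-3-8 5-3 10-1 0-92-16-1-10 11-12 3-12 8-3-19 4-8 17-16 18-6-5-14 8-18 11-10z"/><path data-summit="84 158" data-summit-m="2942" d="M140 16l-87 0 7 30 12 12-4 8 0 8 8 12 2 8-8 14-26 32-4 18-6 12-12 11-6 3 0 52 14 10-12 20-2 20 10 6 8 12 18 16 4-4 6 0 8 5 6-11 24-9 4 1 9 12 12 22 11 1 14 9 5 6 3 12 8 8 12-22 12-1 16-9 18 2 4-3 6 0 16 7 5-6-4-20 5-14-14-8-17-32 3-20-16-5-6-8-18-2-10-11 2-12-9-32-1-12 6-14 11-8 0-6-5-8-2-11-10-4-8 0-12-8-6-1-17-24-3-22 3-10 10-16z"/><path data-summit="274 24" data-summit-m="2986" d="M294 16l-128 0 0 16-3 6-9 7-11-1 5 8 8 34 16-29 4-2 24 0 4 3 1 8-3 8-8 10-5 28 3 3 6-3 10 4 8 0 32-20 4 0 8 8 6 3 0-25 7-24 0-6 5-4 19-6-9-4z"/><path data-summit="196 206" data-summit-m="2613" d="M190 113l-6 0-4 3 7 26-11 8-6 14 1 12 9 32-3 8 9 13 20 4 6 8 18 4 14-4 22-18 16 7 6 0 26-12 8 5 5-1-3-14-13-12-9-16-12 2-18-3-14 4-18 0-14-5-12 10-8 2-7-8 0-6 19-26 3-12-17-8z"/><path data-summit="334 398" data-summit-m="2661" d="M344 315l-34 1-3 18-10 12-4 12 4 30-1 12 104 0 0-4-18-29-18-4-8 5-11-12 7-24 4-8 7-6-13 0z"/><path data-summit="30 52" data-summit-m="2647" d="M52 16l-36 0 0 74 6 0 10 9 6-1 24-20 10-20-12-12z"/><path data-summit="16 126" data-summit-m="2720" d="M68 66l-6 12-26 21-8-2-6-7-6 0 0 93 6-2 12-11 5-10 5-20 33-42 0-10-8-10z"/><path data-summit="16 366" data-summit-m="2137" d="M16 321l0 59 20 8 8 8 8 4 3-8 7-10 13-10 0-6-21-27-10-3z"/><path data-summit="400 132" data-summit-m="2694" d="M400 119l-11 9-8 18 5 14-18 6-20 22 0 16 2 5 12-8 12-3 10-11 16-1z"/><path data-summit="284 390" data-summit-m="2530" d="M294 356l-18 12-4 0-7 14-7 4-8 9-9 5 55 0 1-12-4-22z"/><path data-summit="400 372" data-summit-m="2274" d="M400 323l-18 1-6 8 1 22 6 8 0 8 17 25z"/><path data-summit="400 296" data-summit-m="2224" d="M400 281l-10 0-5 3 3 10-2 14-6 6 2 10 18-2z"/><path data-summit="16 250" data-summit-m="2384" d="M18 237l-2 37 7-18 7-8-2-4z"/>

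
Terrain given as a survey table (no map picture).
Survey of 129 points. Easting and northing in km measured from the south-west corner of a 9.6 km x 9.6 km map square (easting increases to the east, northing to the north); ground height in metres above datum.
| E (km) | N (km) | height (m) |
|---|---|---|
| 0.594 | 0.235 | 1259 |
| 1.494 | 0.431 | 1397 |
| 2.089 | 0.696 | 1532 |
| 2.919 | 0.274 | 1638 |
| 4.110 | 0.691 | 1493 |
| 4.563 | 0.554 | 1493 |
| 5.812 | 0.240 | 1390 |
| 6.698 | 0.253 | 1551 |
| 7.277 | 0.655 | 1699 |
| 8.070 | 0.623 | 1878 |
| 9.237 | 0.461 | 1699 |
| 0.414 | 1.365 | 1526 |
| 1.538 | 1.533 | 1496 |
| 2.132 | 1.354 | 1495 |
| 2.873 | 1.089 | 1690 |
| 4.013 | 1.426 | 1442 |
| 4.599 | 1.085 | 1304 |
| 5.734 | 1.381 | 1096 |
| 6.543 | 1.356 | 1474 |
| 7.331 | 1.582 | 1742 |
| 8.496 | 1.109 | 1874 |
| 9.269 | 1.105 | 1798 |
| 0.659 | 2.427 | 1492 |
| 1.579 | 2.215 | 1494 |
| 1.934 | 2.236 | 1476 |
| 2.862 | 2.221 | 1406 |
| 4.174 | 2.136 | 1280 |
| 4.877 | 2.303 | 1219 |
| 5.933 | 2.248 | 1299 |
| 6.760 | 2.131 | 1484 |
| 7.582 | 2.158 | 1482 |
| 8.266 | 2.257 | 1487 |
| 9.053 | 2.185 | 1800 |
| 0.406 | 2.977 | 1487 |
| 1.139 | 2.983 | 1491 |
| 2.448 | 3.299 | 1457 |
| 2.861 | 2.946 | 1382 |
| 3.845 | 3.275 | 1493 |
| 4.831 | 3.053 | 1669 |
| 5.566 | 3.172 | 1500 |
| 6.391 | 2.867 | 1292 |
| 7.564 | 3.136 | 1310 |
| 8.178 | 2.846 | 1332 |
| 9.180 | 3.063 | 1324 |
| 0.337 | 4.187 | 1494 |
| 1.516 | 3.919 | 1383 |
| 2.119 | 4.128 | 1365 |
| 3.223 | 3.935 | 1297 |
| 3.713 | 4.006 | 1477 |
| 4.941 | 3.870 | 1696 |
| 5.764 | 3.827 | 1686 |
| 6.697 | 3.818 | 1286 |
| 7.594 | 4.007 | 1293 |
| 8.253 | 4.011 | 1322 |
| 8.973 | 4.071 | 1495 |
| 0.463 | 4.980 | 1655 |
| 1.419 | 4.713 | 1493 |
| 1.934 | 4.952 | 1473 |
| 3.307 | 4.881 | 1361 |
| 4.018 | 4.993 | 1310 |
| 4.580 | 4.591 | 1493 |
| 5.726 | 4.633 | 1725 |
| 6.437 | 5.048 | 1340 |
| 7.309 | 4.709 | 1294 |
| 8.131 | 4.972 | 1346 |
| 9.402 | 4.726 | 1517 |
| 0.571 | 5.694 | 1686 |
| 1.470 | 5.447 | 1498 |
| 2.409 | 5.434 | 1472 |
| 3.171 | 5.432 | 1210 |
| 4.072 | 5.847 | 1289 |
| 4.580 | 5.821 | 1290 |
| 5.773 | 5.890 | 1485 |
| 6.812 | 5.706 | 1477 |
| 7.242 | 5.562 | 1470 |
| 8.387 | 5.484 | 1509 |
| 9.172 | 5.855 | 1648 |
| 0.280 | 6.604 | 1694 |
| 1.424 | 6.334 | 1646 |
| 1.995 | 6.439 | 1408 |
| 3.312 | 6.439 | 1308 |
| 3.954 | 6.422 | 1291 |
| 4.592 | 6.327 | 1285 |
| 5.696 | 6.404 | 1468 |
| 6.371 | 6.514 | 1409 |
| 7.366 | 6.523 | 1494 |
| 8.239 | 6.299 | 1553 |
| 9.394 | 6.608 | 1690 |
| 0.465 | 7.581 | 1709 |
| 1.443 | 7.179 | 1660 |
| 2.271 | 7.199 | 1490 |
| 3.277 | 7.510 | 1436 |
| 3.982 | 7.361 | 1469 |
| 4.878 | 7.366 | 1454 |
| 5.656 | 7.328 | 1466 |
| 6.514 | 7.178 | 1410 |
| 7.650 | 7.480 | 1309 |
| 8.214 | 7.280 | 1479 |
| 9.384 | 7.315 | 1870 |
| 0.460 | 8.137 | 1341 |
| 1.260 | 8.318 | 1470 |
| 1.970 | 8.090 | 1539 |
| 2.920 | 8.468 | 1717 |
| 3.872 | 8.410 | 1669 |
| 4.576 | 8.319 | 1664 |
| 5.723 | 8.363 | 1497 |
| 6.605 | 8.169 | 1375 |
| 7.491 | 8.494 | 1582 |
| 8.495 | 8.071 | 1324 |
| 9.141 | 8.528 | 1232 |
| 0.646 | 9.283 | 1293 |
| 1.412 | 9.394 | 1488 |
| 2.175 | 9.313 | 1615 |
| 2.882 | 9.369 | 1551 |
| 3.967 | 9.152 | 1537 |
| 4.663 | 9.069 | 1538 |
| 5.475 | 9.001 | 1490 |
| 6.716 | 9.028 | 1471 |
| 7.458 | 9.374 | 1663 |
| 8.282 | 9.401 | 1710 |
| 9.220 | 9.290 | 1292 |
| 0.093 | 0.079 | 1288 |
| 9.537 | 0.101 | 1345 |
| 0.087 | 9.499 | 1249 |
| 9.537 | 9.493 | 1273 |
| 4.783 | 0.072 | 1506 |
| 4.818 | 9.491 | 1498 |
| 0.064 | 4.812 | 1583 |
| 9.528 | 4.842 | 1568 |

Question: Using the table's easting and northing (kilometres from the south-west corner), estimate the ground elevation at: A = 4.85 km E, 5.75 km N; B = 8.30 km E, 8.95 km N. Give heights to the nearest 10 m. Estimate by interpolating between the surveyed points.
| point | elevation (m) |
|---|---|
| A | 1300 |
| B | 1500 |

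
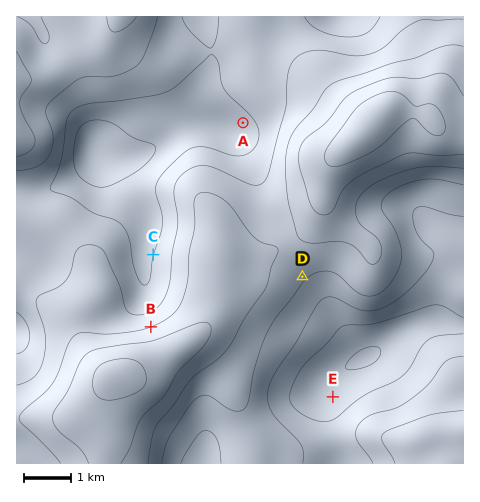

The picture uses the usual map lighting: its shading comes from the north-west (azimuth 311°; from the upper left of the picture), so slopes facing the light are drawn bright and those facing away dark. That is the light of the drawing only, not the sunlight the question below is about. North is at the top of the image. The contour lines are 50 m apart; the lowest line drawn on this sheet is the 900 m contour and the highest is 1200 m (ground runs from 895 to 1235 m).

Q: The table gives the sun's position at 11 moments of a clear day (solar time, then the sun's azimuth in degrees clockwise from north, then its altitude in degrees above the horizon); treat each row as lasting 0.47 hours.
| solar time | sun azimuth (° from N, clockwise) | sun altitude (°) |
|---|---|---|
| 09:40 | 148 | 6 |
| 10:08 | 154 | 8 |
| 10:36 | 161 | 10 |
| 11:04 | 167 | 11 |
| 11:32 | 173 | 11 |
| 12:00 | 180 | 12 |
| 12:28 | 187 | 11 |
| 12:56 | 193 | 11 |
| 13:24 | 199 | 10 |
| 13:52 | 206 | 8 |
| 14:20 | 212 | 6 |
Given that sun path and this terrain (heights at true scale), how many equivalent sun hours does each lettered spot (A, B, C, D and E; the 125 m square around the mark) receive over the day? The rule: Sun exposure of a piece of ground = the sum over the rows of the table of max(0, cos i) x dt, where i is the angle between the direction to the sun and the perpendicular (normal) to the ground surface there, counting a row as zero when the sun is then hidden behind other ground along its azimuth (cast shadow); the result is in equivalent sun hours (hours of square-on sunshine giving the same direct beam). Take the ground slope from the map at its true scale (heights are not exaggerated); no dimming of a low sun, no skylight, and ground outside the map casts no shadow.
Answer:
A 1.1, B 0.1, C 0.7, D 1.2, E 0.6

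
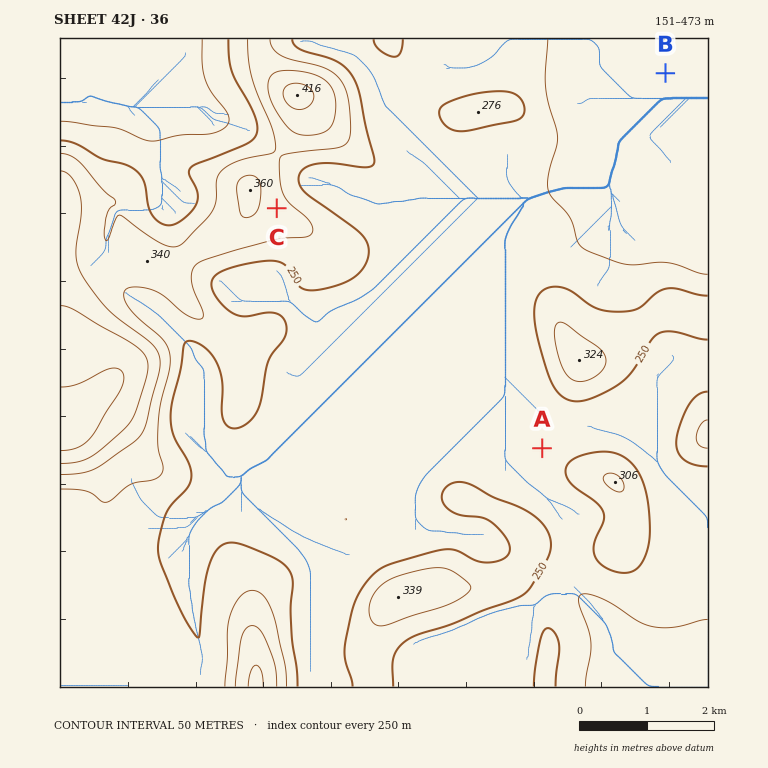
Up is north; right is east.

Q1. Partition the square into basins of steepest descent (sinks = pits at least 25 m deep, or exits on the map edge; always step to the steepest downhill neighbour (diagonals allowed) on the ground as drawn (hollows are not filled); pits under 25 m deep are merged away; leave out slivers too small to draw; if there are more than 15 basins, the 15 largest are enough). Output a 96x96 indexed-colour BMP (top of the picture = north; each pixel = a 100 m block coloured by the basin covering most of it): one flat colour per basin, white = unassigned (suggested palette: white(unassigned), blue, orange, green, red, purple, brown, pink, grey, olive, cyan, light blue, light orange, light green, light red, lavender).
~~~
<image width="96" height="96" href="data:image/bmp;base64,Qk12EgAAAAAAAHYAAAAoAAAAYAAAAGAAAAABAAQAAAAAAAASAAATCwAAEwsAABAAAAAAAAAA////ALR3HwAOf/8ALKAsACgn1gC9Z5QAS1aMAMJ34wB/f38AIr28AM++FwDox64AeLv/AIrfmACWmP8A1bDFABERERERERERERERERERERERERERERERERERERERERERERERESIiIiIiIiIiIiIiIhERERERERERERERERERERERERERERERERERERERERERERERESIiIiIiIiIiIiIiIhERERERERERERERERERERERERERERERERERERERERERERERESIiIiIiIiIiIiIiIhERERERERERERERERERERERERERERERERERERERERERERERESIiIiIiIiIiIiIiIhERERERERERERERERERERERERERERERERERERERERERERERESIiIiIiIiIiIiIiIhERERERERERERERERERERERERERERERERERERERERERERERESIiIiIiIiIiIiIiIhERERERERERERERERERERERERERERERERERERERERERERERERIiIiIiIiIiIiIiIhERERERERERERERERERERERERERERERERERERERERERERERESIiIiIiIiIiIiIiIhERERERERERERERERERERERERERERERERERERERERERERERESIiIiIiIiIiIiIiIhERERERERERERERERERERERERERERERERERERERERERERERESIiIiIiIiIiIiIiIhEREREREREREREREREREREREREREREREREREREREREREREREiIiIiIiIiIiIiIiIhEREREREREREREREREREREREREREREREREREREREREREREREiIiIiIiIiIiIiIiIhERERERERERERERERERERERERERERERERERERERERERERERIiIiIiIiIiIiIiIiIhERERERERERERERERERERERERERERERERERERERERERERESIiIiIiIiIiIiIiIiIhEREREREREREREREREREREREREREREREREREREREREREREiIiIiIiIiIiIiIiIiIhERERERERERERERERERERERERERERERERERERERERERERIiIiIiIiIiIiIiIiIiIhERERERERERERERERERERERERERERERERERERERERERERIiIiIiIiIiIiIiIiIiIhEREREREREREREREREREREREREREREREREREREREREREREiIiIiIiIiIiIiIiIiIhERERERERERERERERERERERERERERERERERERERERERERESIiIiIiIiIiIiIiIiIhERERERERERERERERERERERERERERERERERERERERERERERIiIiIiIiIiIiIiIiIhERERERERERERERERERERERERERERERERERERERERERERERIhERERESIiIiIiIiIhEREREREREREREREREREREREREREREREREREREREREREREREREREREREiIiIiIiIhEREREREREREREREREREREREREREREREREREREREREREREREREREREREiIiIiIiIhERERERERERERERERERERERERERERERERERERERERERERERERERERERESIiIiIiIhERERERERERERERERERERERERERERERERERERERERERERERERERERERESIiIiIiIhERERERERERERERERERERERERERERERERERERERERERERERERERERERESIiIiIiIhERERERERERERERERERERERERERERERERERERERERERERERERERERERESIiIiIiIhERERERERERERERERERERERERERERERERERERERERERERERERERERERESIiIiIiIhEREREREREREREREREREREREREREREREREREREREREREREREREREREREiIiIiIiIhEREREREREREREREREREREREREREREREREREREREREREREREREREREREiIiIiIiIhERERERERERERERERERERERERERERERERERERERERERERERERERERERIiIiIiIiIhERERERERERERERERERERERERERERERERERERERERERERERERERERIiIiIiIiIiIhEREREREREREREREREREREREREREREREREREREREREREREREREREiIiIiIiIiIiIhERERERERERERERERERERERERERERERERERERERERERERERERERIiIiIiIiIiIiIhERERERERERERERERERERERERERERERERERERERERERERERERERIiIiIiIiIiIiIhERERERERERERERERERERERERERERERERERERERERERERERERESIiIiIiIiIiIiIhERERERERERERERERERERERERERERERERERERERERERERERERESIiIiIiIiIiIiIhERERERERERERERERERERERERERERERERERERERERERERERERESIiIiIiIiIiIiIhERERERERERERERERERERERERERERERERERERERERERERERERESIiIiIiIiIiIiIhERERERERERERERERERERERERERERERERERERERERERERERERESIiIiIiIiIiIiIhERERERERERERERERERERERERERERERERERERERERERERERERERIiIiIiIiIiIiIhERERERERERERERERERERERERERERERERERERERERERERERERERIiIiIiIiIiIiIhERERERERERERERERERERERERERERERERERERERERERERERERERIiIiIiIiIiIiIhERERERERERERERERERERERERERERERERERERERERERERERERERIiIiIiIiIiIiIhERERERERERERERERERERERERERERERERERERERERERERERERERIiIiIiIiIiIiIhEREREREREREREREREREREREREREREREREREREREREREREREREREiIiIiIiIiIiIhEREREREREREREREREREREREREREREREREREREREREREREREREREiIiIiIiIiIiIhEREREREREREREREREREREREREREREREREREREREREREREREREREiIiIiIiIiIiIhERERERERERERERERERERERERERERERERERERERERERERERERERERIiIiIiIiIiIhERERERERERERERERERERERERERERERERERERERERERERERERERERESIiIiIiIiIjEREREREREREREREREREREREREREREREREREREREREREREREREREREREiIiIiIiIjERERERERERERERERERERERERERERERERERERERERERERERERERERERESIiIiIiIjERERERERERERERERERERERERERERERERERERERERERERERERERERERERIiIiIiIjEREREREREREREREREREREREREREREREREREREREREREREREREREREREREiIiIiIjERERERERERERERERERERERERERERERERERERERERERERERERERERERERERIiIiIjMRERERERERERERERERERERERERERERERERERERERERERERERERERERERERESIhETMRERERERERERERERERERERERERERERERERERERERERERERERERERERERERERERETMxERERERERERERERERERERERERERERERERERERERERERERERERERERERERERERETMzERERERERERERERERERERERERERERERERERERERERERERERERERERERERERERETMzMRERERERERERERERERERERERERERERERERERERERERERERERERERERERERERETMzMzERERERERERERERERERERERERERERERERERERERERERERERERERERERERERETMzMzMxERERERERERERERERERERERERERERERERERERERERERERERERERERERERETMzMzMzEREzMRERERERERERERERERERERERERERERERERERERERERERERERERERETMzMzMzMzMzMxERERERERERERERERERERERERERERERERERERERERERERERERERETMzMzMzMzMzMzMRERERERERERERERERERERERERERERERERERERERERERERERERETMzMzMzMzMzMzMxERERERERERERERERERERERERERERERERERERERERERERERERETMzMzMzMzMzMzMzMRERERERERERERERERERERERERERERERERERERERERERERERETMzMzMzMzMzMzMzMxERERERERERERERERERERERERERERERERERERERERERERERETMzMzMzMzMzMzMzMzMRERERERERERERERERERERERERERERERERERERERERERERETMzMzMzMzMzMzMzMzMxERERERERERERERERERERERERERERERERERERERERERERETMzMzMzMzMzMzMzMzMzERERERERERERERERERERERERERERERERERERERERERERETMzMzMzMzMzMzMzMzMzERERERERERERERERERERERERERERERERERERERERERERETMzMzMzMzMzMzMzMzMzERERERERERERERERERERERERERERERERERERERERERERETMzMzMzMzMzMzMzMzMzERERERERERERERERERERERERERERERERERERERERERERETMzMzMzMzMzMzMzMzMzERERERERERERERERERERERERERERERERERERERERERERETMzMzMzMzMzMzMzMzMzMRERERERERERERERERERERERERERERERERERERERERERETMzMzMzMzMzMzMzMzMzMxERERERERERERERERERERERERERERERERERERERERERETMzMzMzMzMzMzMzMzMzMzERERERERERERERERERERERERERERERERERERERERERETMzMzMzMzMzMzMzMzMzMzMRERERERERERERERERERERERERERERERERERERERERETMzMzMzMzMzMzMzMzMzMzMxERERERERERERERERERERERERERERERERERERERERETMzMzMzMzMzMzMzMzMzMzMxERERERERERERERERERERERERERERERERERERERERETMzMzMzMzMzMzMzMzMzMzMzERERERERERERERERERERERERERERERERERERERERETMzMzMzMzMzMzMzMzMzMzMzMRERERERERERERERERERERERERERERERERERERERETMzMzMzMzMzMzMzMzMzMzMzMRERERERERERERERERERERERERERERERERERERERETMzMzMzMzMzMzMzMzMzMzMzMRERERERERERERERERERERERERERERERERERERERETMzMzMzMzMzMzMzMzMzMzMzMRERERERERERERERERERERERERERERERERERERERETMzMzMzMzMzMzMzMzMzMzMzMRERERERERERERERERERERERERERERERERERERERETMzMzMzMzMzMzMzMzMzMzMzMRERERERERERERERERERERERERERERERERERERERETMzMzMzMzMzMzMzMzMzMzMzERERERERERERERERERERERERERERERERERERERERETMzMzMzMzMzMzMzMzMzMzMxERERERERERERERERERERERERERERERERERERERERETMzMzMzMzMzMzMzMzMzMzMRERERERERERERERERERERERERERERERERERERERERETMzMzMzMzMzMzMzMzMzMzERERERERERERERERERERERERERERERERERERERERERETMzMzMzMzMzMzMzMzMzMxERERERERERERERERERERERERERERERERERERERERERETMzMzMzMzMzMzMzMzMzMxERERERERERERERERERERERERERERERERERERERERERETMzMzMzMzMzMzMzMzMzMxERERERERERERERERERERERERERERERERERERERERERETMzMzMzMzMzMzMzMzMzMREREREREREREREREREREREREREREREREREREREREREREQ=="/>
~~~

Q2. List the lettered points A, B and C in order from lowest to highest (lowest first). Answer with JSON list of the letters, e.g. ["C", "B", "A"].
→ ["B", "A", "C"]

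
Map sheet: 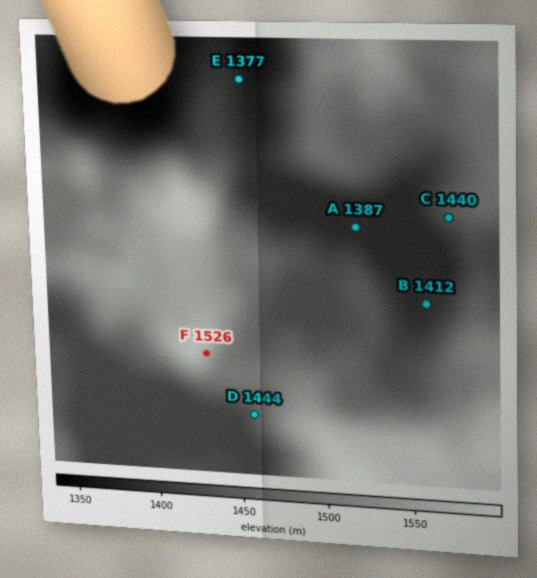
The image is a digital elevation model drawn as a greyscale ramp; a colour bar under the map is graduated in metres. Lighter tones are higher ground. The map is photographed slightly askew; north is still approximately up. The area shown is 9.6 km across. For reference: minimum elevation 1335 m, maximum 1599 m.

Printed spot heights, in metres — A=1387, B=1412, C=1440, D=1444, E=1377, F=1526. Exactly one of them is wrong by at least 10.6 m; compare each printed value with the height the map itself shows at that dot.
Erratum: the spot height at B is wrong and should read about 1396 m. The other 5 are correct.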